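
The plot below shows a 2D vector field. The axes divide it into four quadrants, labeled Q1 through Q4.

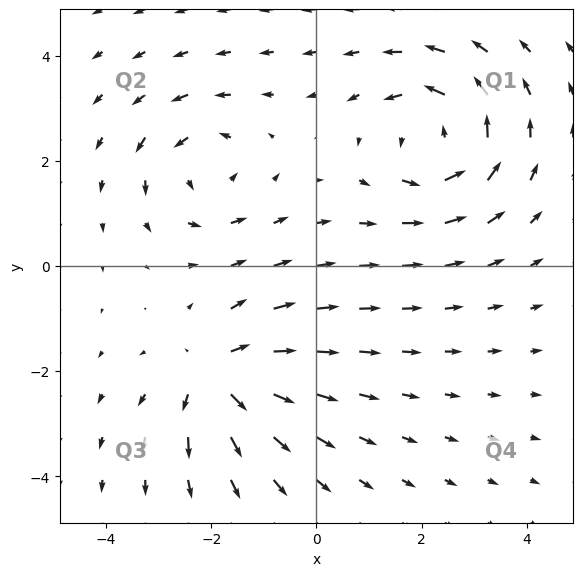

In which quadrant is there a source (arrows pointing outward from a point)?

The source sits at approximately (-1.9, -2.1), which lies in quadrant Q3. The divergence there is about +4, positive as expected for a source.

Q3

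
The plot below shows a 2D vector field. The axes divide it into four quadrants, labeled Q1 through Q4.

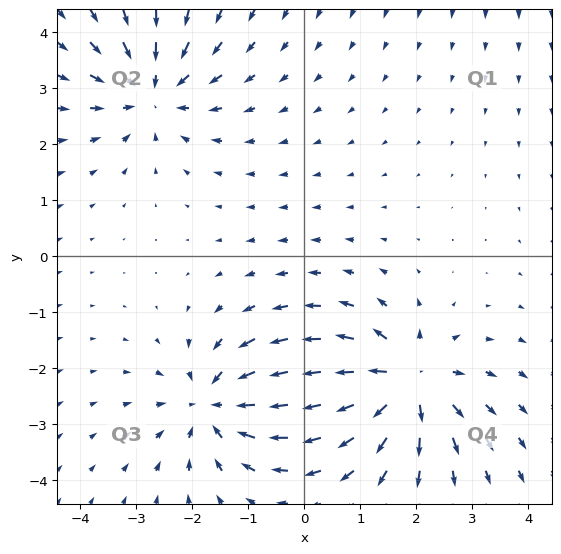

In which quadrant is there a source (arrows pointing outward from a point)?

Q4

The source sits at approximately (1.8, -2.2), which lies in quadrant Q4. The divergence there is about +5, positive as expected for a source.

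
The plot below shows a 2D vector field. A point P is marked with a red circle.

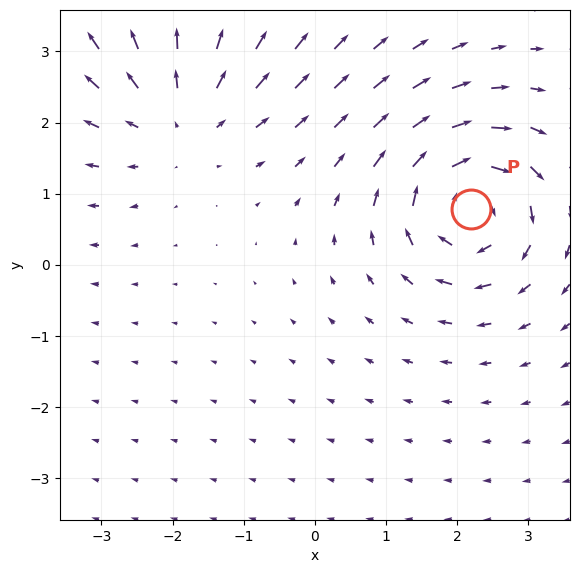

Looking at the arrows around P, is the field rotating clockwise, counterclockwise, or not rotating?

Near P at (2.2, 0.8) the arrows circulate clockwise. The curl (z-component) there is about -7; negative curl means clockwise rotation.

clockwise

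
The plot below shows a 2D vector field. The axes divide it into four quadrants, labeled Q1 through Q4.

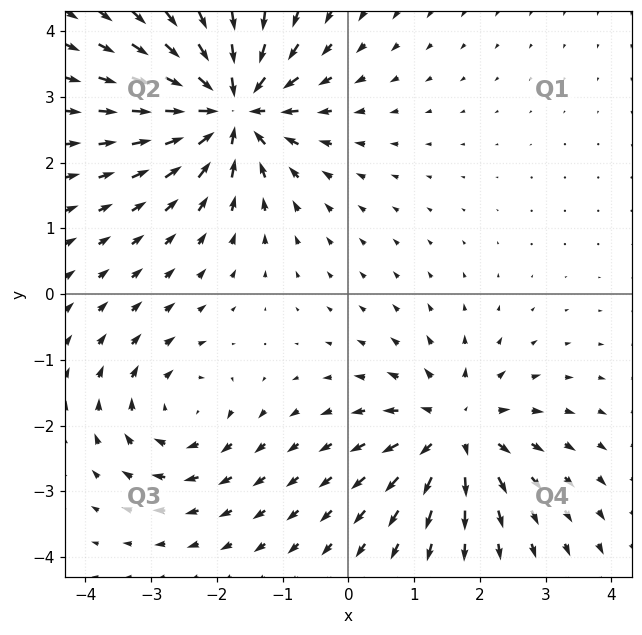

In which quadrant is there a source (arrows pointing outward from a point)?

The source sits at approximately (1.6, -2.1), which lies in quadrant Q4. The divergence there is about +4, positive as expected for a source.

Q4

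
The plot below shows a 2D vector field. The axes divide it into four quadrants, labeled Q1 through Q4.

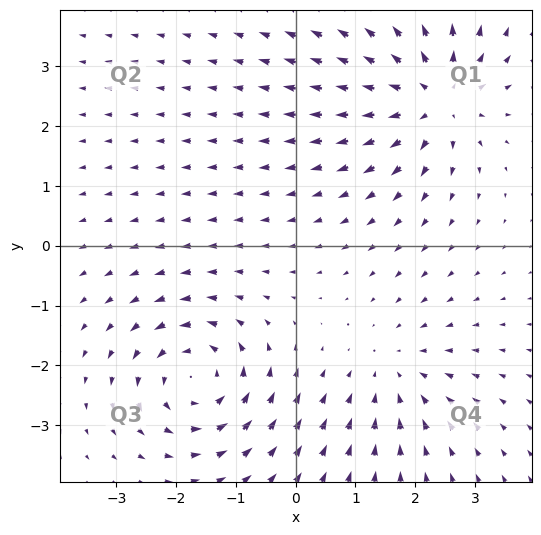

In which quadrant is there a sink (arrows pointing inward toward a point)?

Q4

The sink sits at approximately (1.7, -2.1), which lies in quadrant Q4. The divergence there is about -2, negative as expected for a sink.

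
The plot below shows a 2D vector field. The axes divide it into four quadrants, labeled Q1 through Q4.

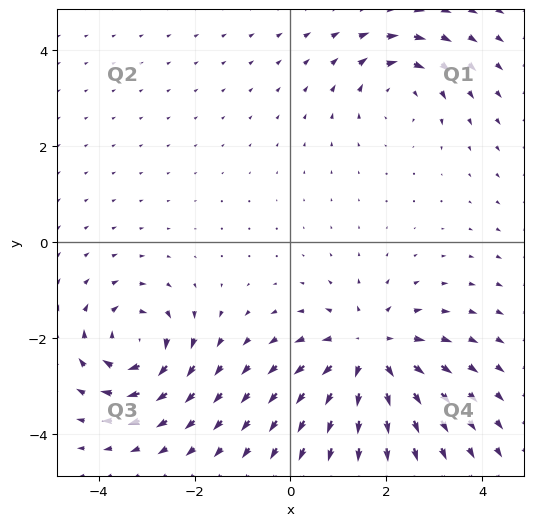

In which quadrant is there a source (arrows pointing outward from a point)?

Q4

The source sits at approximately (1.6, -2.3), which lies in quadrant Q4. The divergence there is about +4, positive as expected for a source.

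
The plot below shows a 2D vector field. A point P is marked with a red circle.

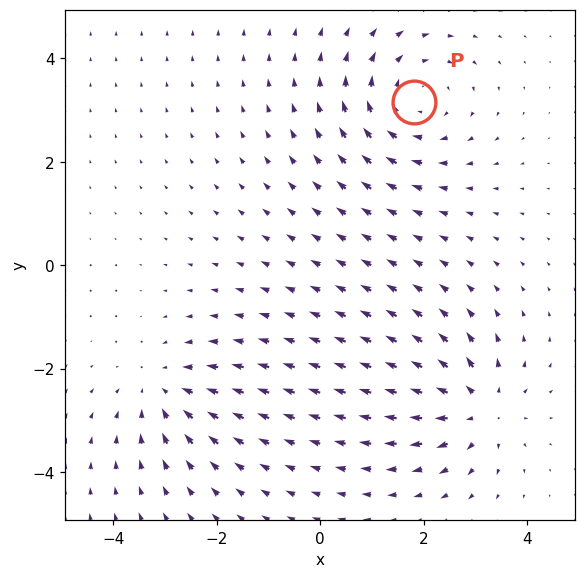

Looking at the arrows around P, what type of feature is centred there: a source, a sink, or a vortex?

At P (1.8, 3.2) the arrows circulate clockwise. Divergence ≈0, curl about -3 — near-zero divergence with nonzero curl is a vortex.

vortex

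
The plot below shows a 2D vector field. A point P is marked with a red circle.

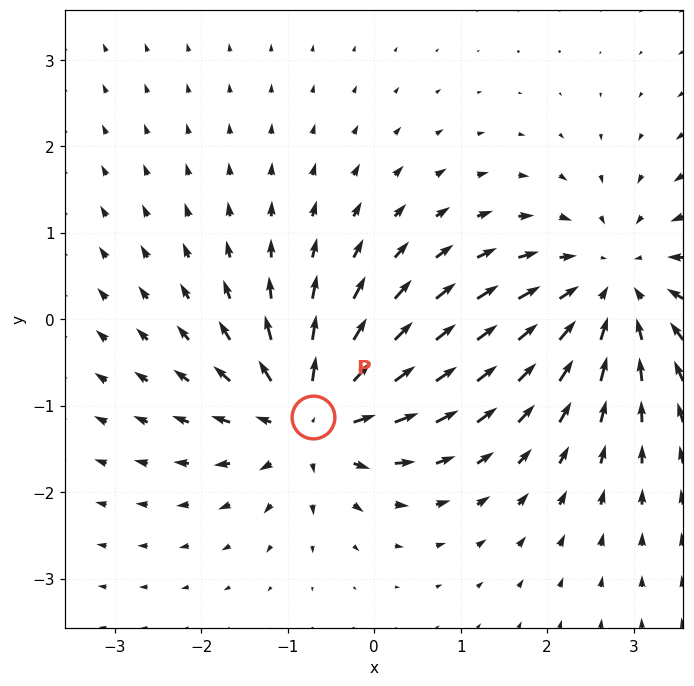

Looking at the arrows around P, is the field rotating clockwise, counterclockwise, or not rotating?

Near P at (-0.7, -1.1) the arrows show no circulation. The curl there is ≈0.

not rotating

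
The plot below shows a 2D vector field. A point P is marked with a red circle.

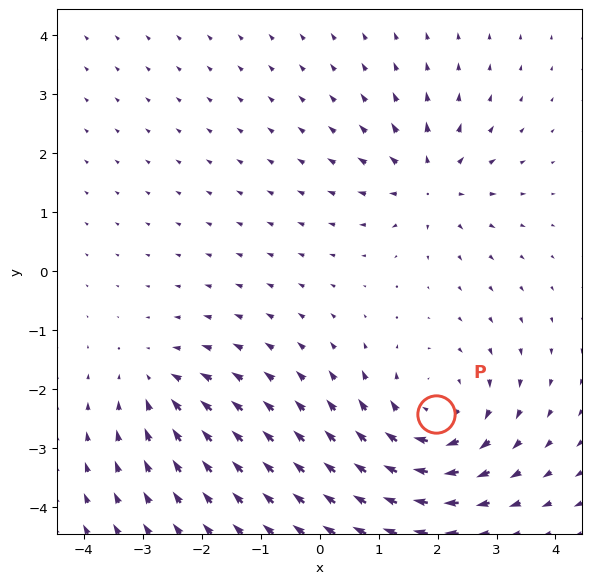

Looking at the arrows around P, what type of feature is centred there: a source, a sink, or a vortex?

vortex

At P (2.0, -2.4) the arrows circulate clockwise. Divergence ≈0, curl about -4 — near-zero divergence with nonzero curl is a vortex.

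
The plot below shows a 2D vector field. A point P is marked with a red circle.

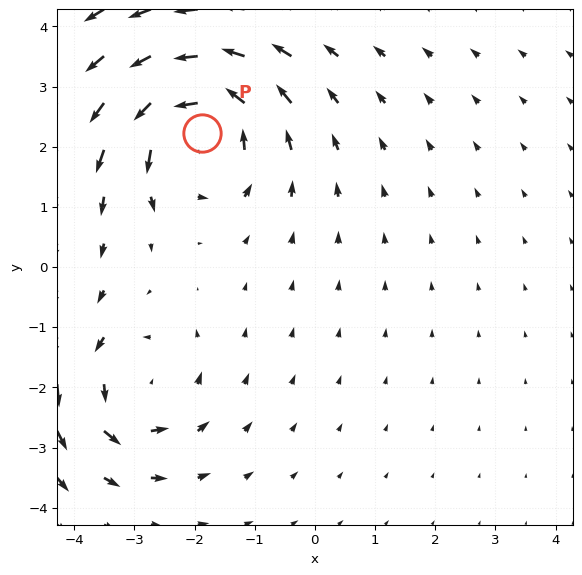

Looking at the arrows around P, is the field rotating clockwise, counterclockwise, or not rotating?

Near P at (-1.9, 2.2) the arrows circulate counterclockwise. The curl (z-component) there is about +6; positive curl means counterclockwise rotation.

counterclockwise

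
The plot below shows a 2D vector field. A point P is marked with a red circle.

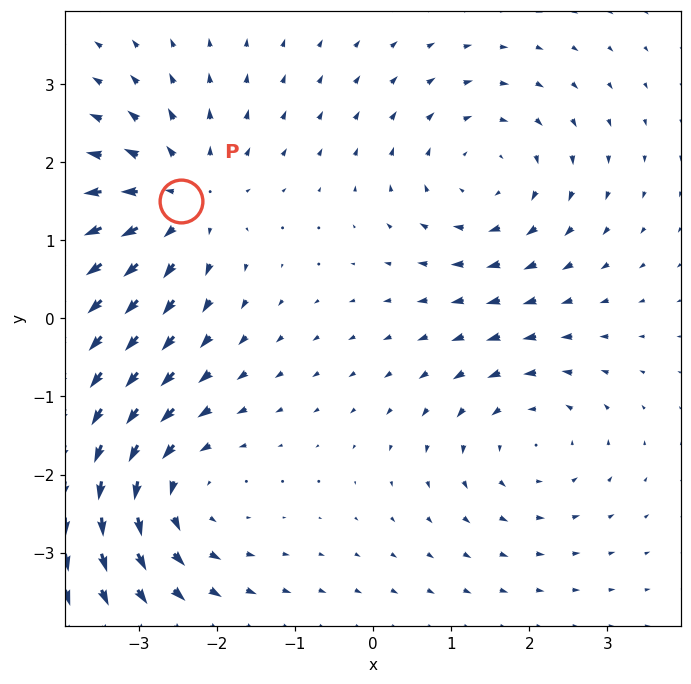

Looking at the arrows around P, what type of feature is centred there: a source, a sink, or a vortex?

source

At P (-2.5, 1.5) the arrows spread outward. Divergence about +4, curl ≈0 — positive divergence with near-zero curl is a source.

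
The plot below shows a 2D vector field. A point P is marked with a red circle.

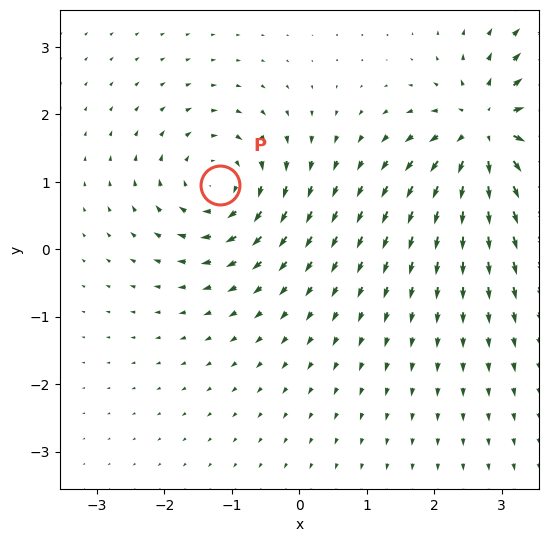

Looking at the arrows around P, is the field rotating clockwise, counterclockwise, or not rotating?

clockwise

Near P at (-1.2, 1.0) the arrows circulate clockwise. The curl (z-component) there is about -5; negative curl means clockwise rotation.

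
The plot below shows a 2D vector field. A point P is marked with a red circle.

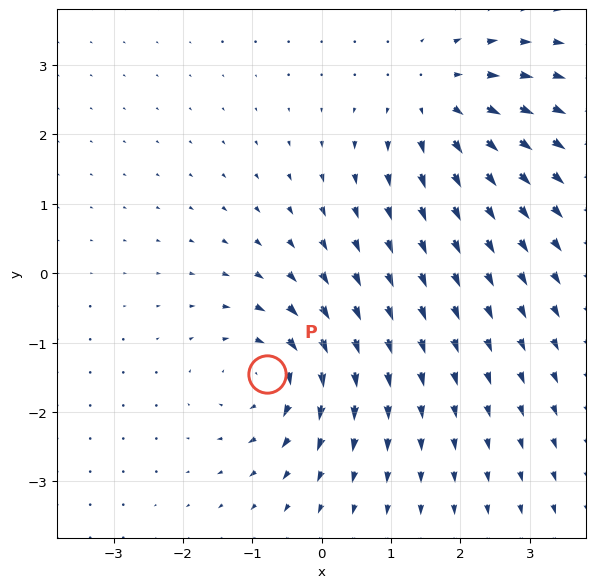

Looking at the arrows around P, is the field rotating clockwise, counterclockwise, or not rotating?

Near P at (-0.8, -1.5) the arrows circulate clockwise. The curl (z-component) there is about -4; negative curl means clockwise rotation.

clockwise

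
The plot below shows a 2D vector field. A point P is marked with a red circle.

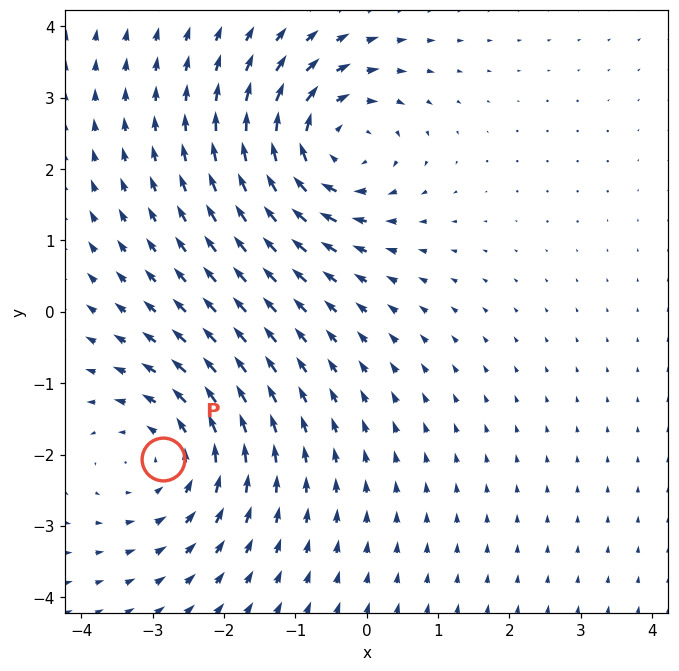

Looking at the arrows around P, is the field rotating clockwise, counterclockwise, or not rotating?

Near P at (-2.8, -2.1) the arrows circulate counterclockwise. The curl (z-component) there is about +3; positive curl means counterclockwise rotation.

counterclockwise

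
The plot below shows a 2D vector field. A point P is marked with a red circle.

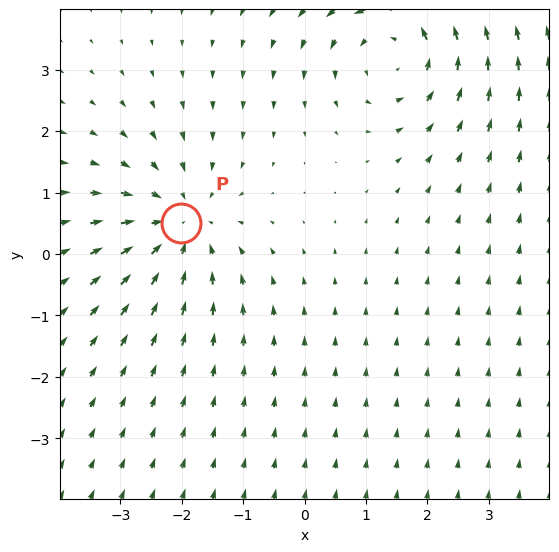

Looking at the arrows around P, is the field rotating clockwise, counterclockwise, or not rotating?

not rotating

Near P at (-2.0, 0.5) the arrows show no circulation. The curl there is ≈0.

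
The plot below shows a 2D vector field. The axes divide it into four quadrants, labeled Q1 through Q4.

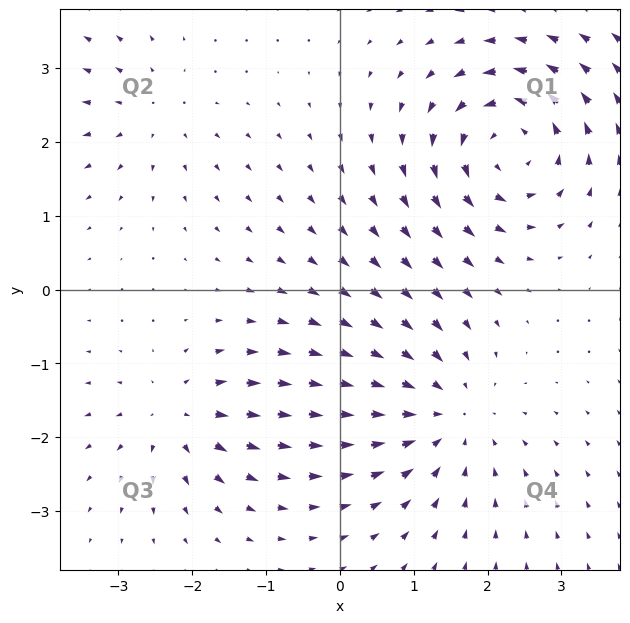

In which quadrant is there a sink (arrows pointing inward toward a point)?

Q4

The sink sits at approximately (1.4, -1.7), which lies in quadrant Q4. The divergence there is about -4, negative as expected for a sink.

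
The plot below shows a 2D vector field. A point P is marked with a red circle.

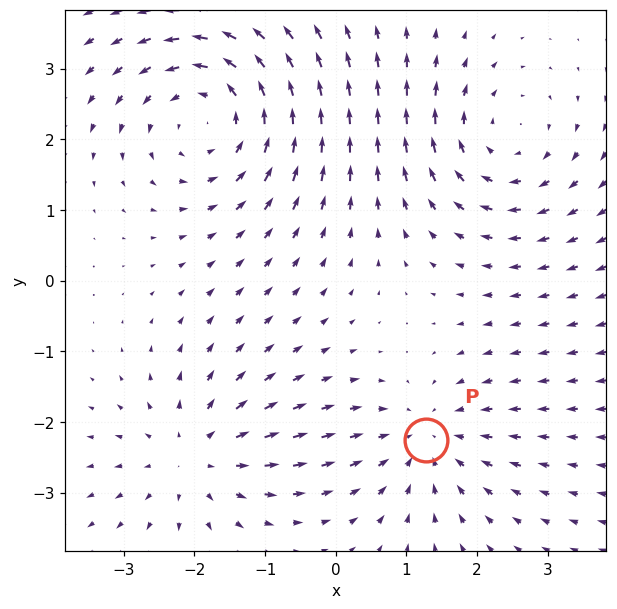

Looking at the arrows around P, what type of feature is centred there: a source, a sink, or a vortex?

sink

At P (1.3, -2.2) the arrows converge inward. Divergence about -3, curl ≈0 — negative divergence with near-zero curl is a sink.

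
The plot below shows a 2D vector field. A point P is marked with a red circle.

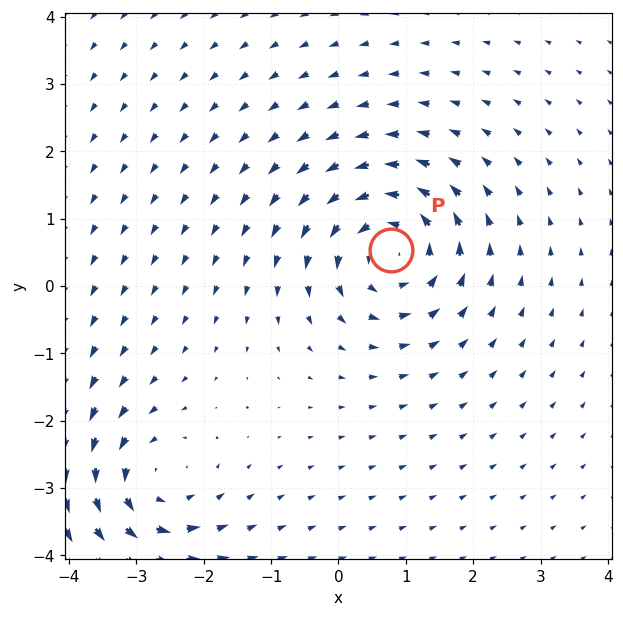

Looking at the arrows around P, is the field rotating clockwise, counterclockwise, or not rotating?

counterclockwise

Near P at (0.8, 0.5) the arrows circulate counterclockwise. The curl (z-component) there is about +4; positive curl means counterclockwise rotation.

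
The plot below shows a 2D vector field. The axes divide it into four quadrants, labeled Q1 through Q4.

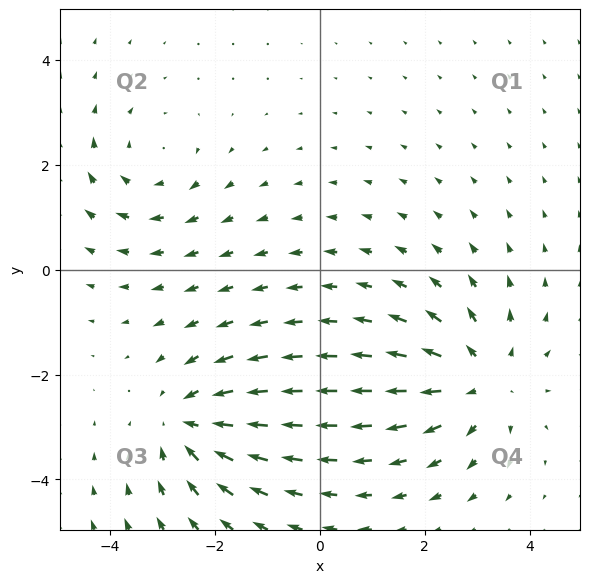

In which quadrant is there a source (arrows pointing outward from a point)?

Q4

The source sits at approximately (3.0, -2.1), which lies in quadrant Q4. The divergence there is about +3, positive as expected for a source.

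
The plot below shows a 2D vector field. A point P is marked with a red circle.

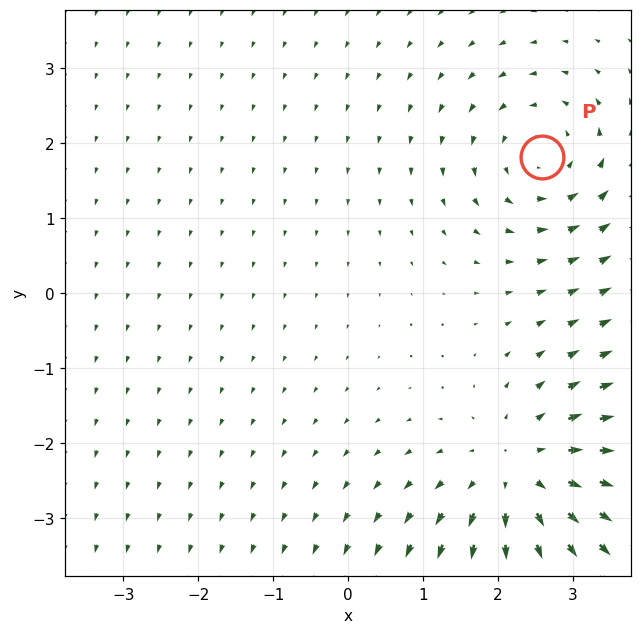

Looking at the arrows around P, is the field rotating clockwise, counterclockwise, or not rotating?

counterclockwise

Near P at (2.6, 1.8) the arrows circulate counterclockwise. The curl (z-component) there is about +3; positive curl means counterclockwise rotation.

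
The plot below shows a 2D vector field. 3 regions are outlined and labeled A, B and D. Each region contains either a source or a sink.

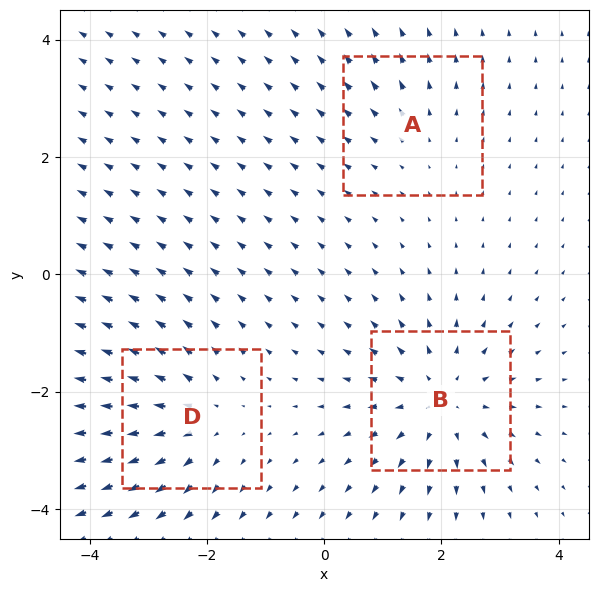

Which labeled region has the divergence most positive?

Divergence at each region's feature centre — A: about +2, B: about +4, D: about +3. Region B is most positive.

B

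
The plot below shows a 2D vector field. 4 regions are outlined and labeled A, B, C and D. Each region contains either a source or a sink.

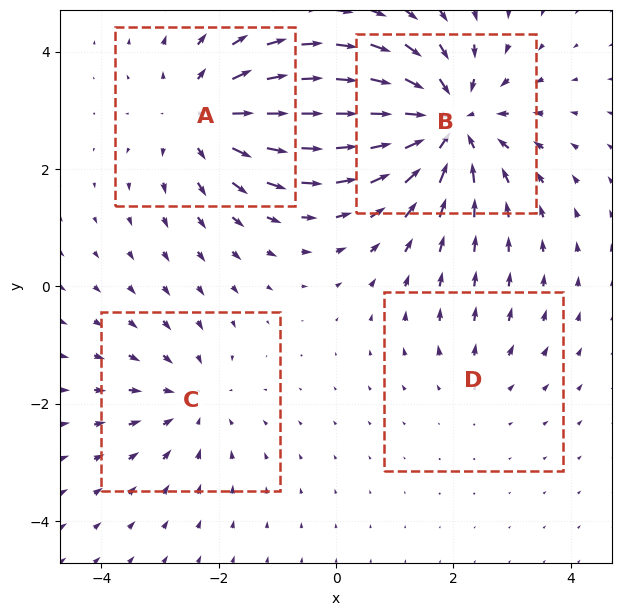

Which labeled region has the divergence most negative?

B

Divergence at each region's feature centre — A: about +4, B: about -6, C: about -3, D: about +2. Region B is most negative.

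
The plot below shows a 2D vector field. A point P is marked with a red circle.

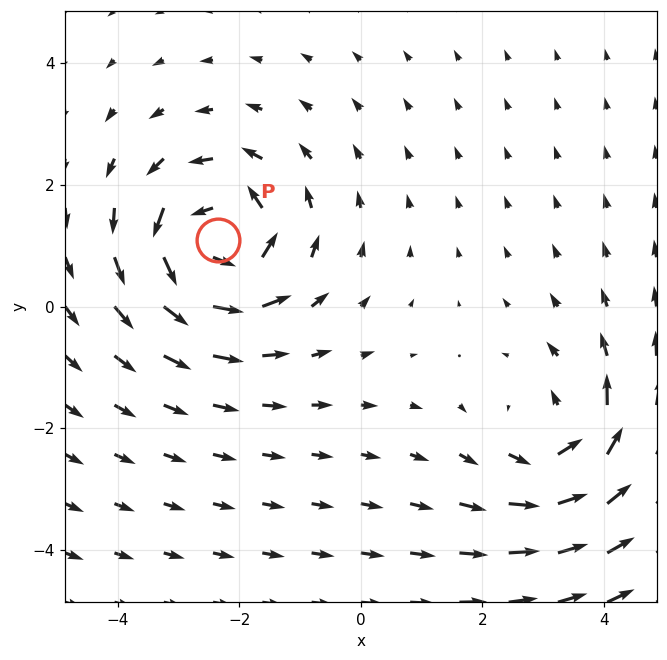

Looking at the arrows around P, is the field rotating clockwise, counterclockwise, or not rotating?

Near P at (-2.3, 1.1) the arrows circulate counterclockwise. The curl (z-component) there is about +5; positive curl means counterclockwise rotation.

counterclockwise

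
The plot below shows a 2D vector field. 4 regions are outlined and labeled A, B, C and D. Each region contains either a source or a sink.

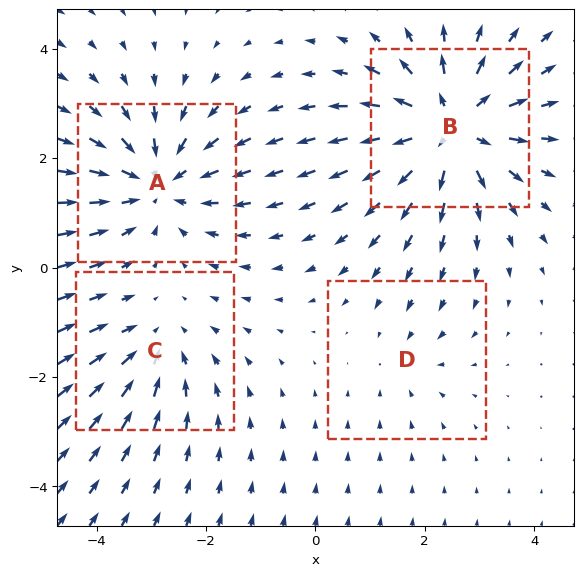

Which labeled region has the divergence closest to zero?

Divergence at each region's feature centre — A: about -5, B: about +6, C: about -3, D: about -2. Region D is closest to zero.

D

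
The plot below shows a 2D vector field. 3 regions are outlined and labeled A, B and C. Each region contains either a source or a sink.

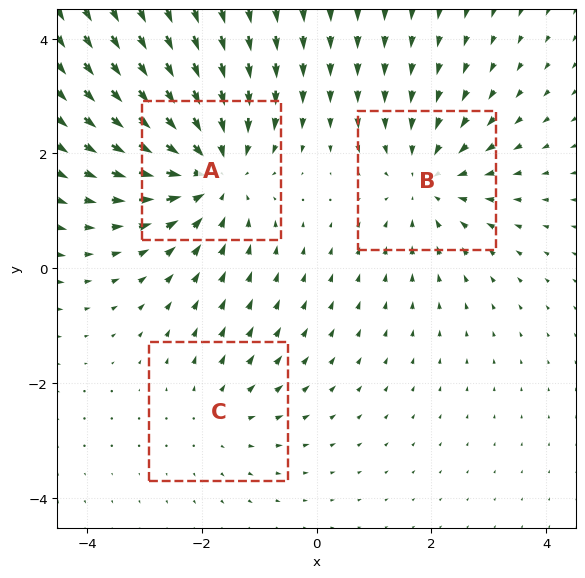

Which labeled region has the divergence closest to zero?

Divergence at each region's feature centre — A: about -4, B: about -3, C: about +2. Region C is closest to zero.

C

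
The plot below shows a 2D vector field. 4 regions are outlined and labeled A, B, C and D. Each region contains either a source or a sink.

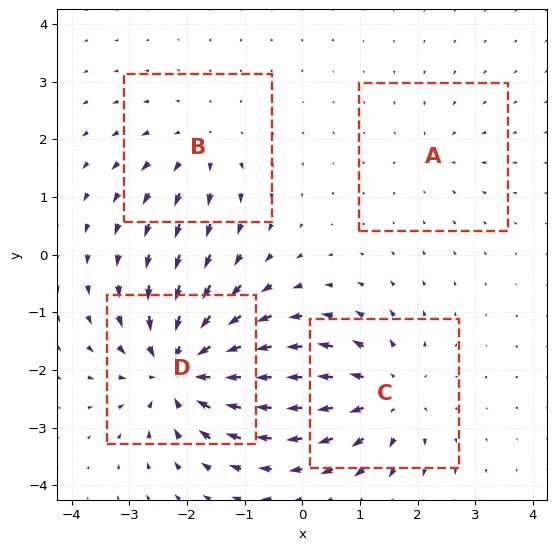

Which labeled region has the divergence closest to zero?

Divergence at each region's feature centre — A: about -2, B: about +4, C: about +5, D: about -8. Region A is closest to zero.

A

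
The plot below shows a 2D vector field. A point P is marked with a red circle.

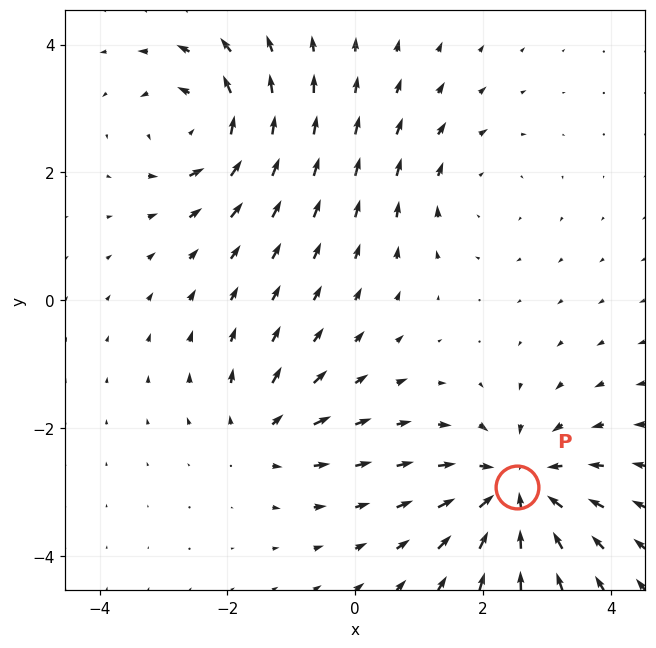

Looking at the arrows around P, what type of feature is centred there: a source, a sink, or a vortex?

At P (2.5, -2.9) the arrows converge inward. Divergence about -5, curl ≈0 — negative divergence with near-zero curl is a sink.

sink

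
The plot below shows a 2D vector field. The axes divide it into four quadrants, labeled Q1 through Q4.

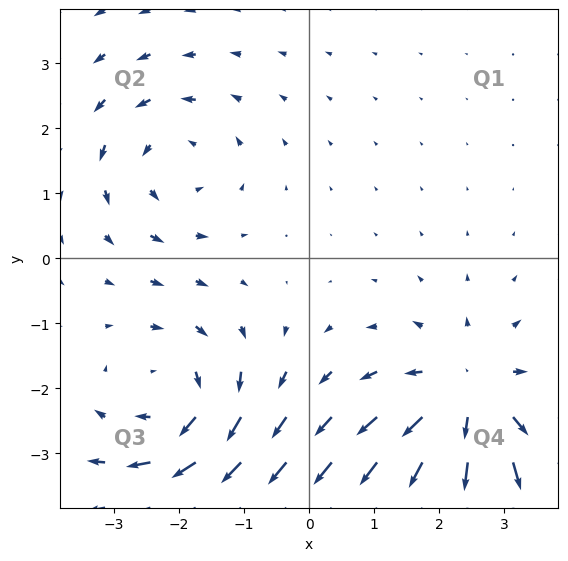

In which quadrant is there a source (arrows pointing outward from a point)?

Q4

The source sits at approximately (2.5, -2.2), which lies in quadrant Q4. The divergence there is about +4, positive as expected for a source.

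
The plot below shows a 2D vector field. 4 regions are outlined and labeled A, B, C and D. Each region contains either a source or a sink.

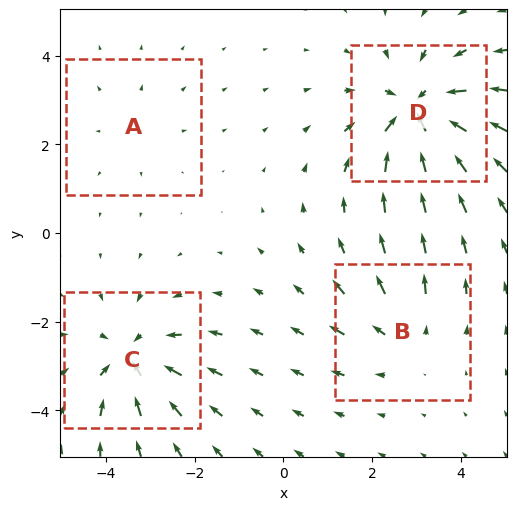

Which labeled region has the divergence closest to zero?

A

Divergence at each region's feature centre — A: about +2, B: about +3, C: about -5, D: about -6. Region A is closest to zero.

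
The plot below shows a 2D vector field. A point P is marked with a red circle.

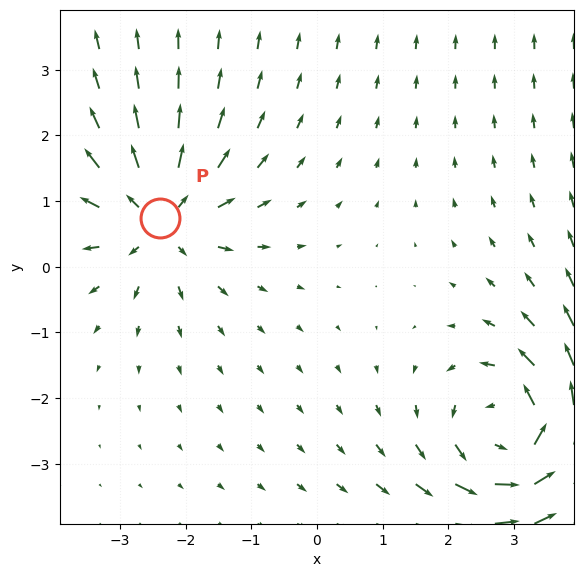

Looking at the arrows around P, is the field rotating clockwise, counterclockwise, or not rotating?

not rotating

Near P at (-2.4, 0.7) the arrows show no circulation. The curl there is ≈0.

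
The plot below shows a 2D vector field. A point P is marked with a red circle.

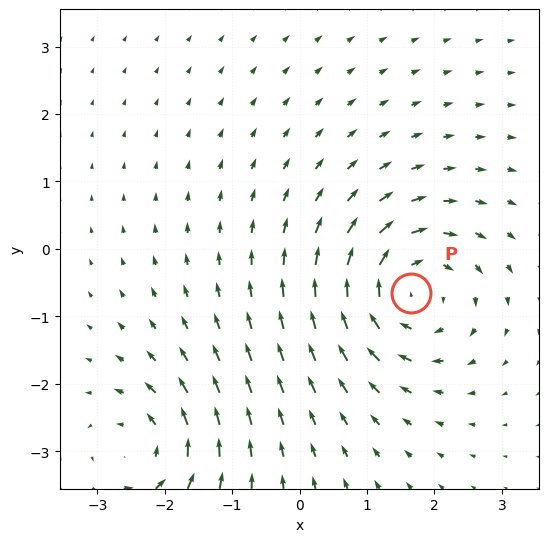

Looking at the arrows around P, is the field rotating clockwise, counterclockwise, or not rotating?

clockwise

Near P at (1.7, -0.6) the arrows circulate clockwise. The curl (z-component) there is about -4; negative curl means clockwise rotation.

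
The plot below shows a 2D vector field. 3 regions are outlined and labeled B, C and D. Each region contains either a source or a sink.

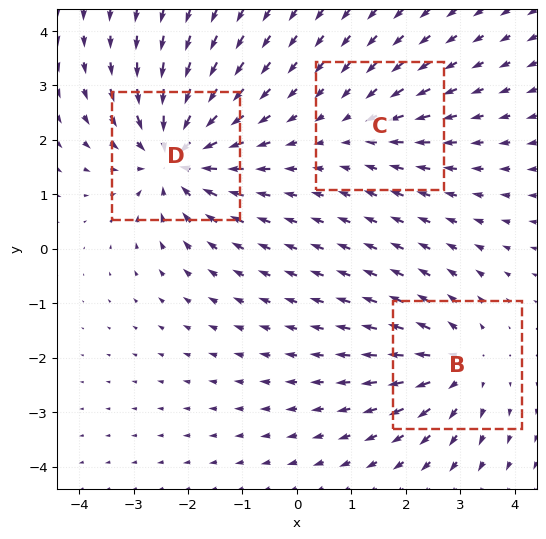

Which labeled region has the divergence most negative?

Divergence at each region's feature centre — B: about +3, C: about -2, D: about -5. Region D is most negative.

D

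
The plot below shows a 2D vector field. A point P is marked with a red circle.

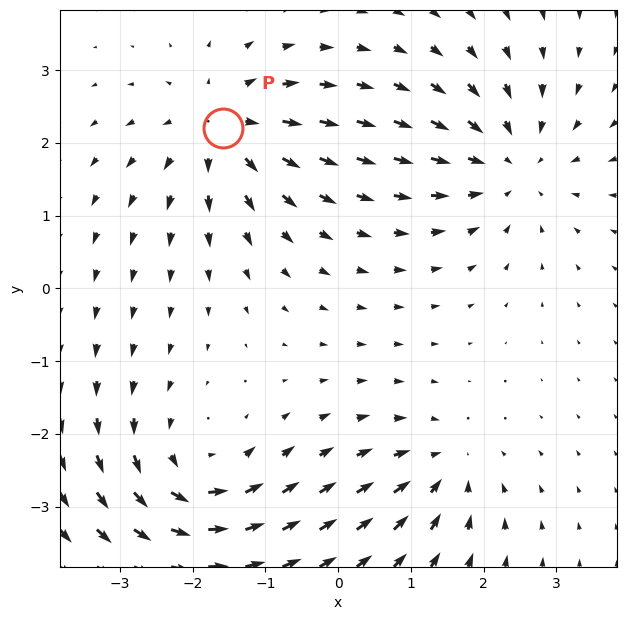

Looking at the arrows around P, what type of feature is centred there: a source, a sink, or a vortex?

source

At P (-1.6, 2.2) the arrows spread outward. Divergence about +5, curl ≈0 — positive divergence with near-zero curl is a source.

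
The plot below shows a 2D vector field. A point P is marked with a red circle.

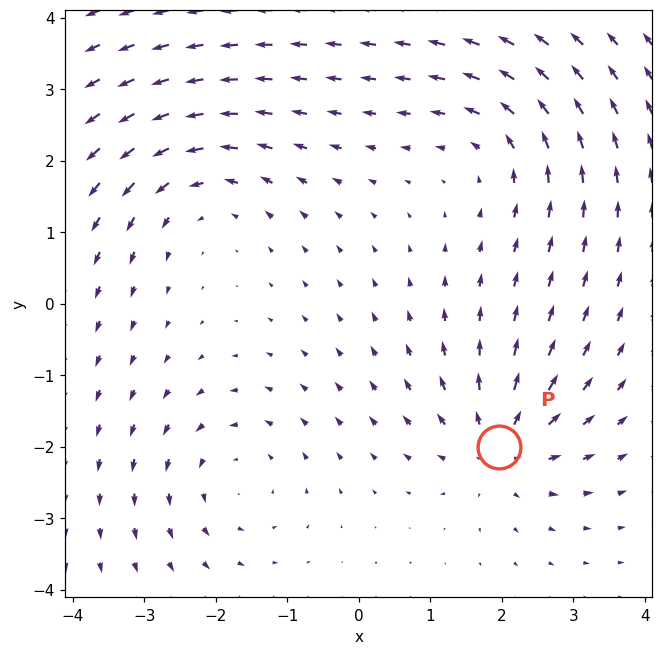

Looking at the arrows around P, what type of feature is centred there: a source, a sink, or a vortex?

source

At P (2.0, -2.0) the arrows spread outward. Divergence about +6, curl ≈0 — positive divergence with near-zero curl is a source.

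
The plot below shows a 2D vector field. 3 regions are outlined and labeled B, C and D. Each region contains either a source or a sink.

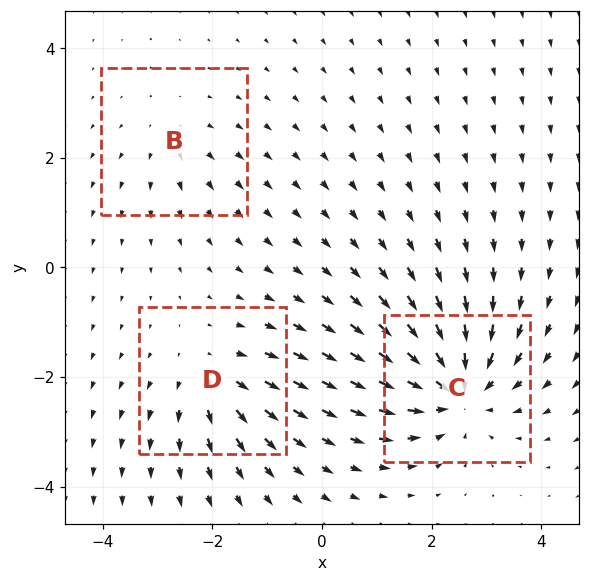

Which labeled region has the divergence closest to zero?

B

Divergence at each region's feature centre — B: about +2, C: about -5, D: about +3. Region B is closest to zero.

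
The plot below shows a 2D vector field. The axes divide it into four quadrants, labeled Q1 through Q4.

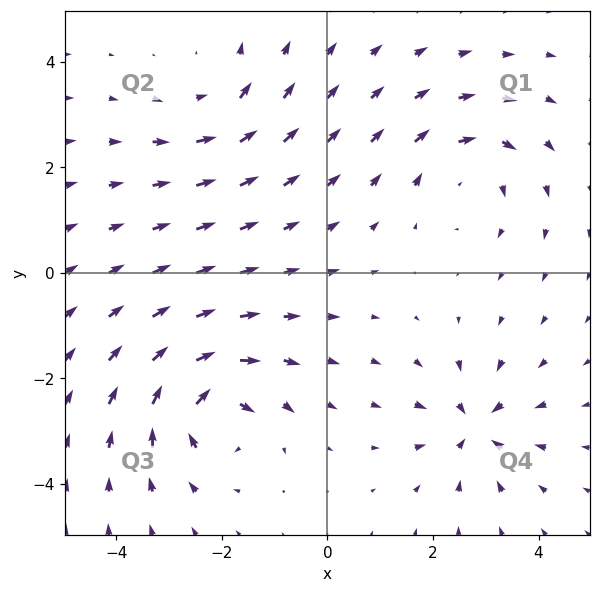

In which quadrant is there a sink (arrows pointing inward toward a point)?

The sink sits at approximately (2.8, -2.9), which lies in quadrant Q4. The divergence there is about -5, negative as expected for a sink.

Q4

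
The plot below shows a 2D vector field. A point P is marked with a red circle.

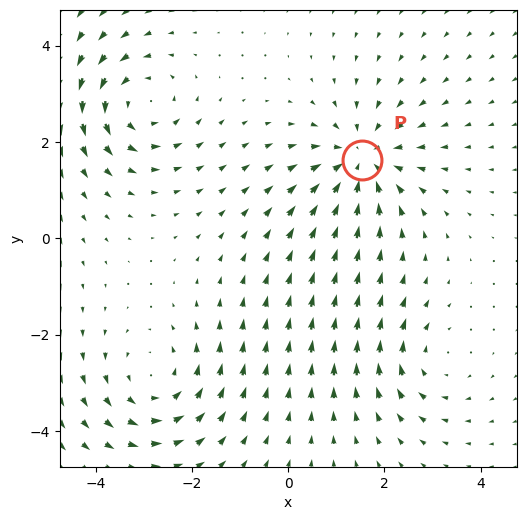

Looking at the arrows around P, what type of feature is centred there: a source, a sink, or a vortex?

sink

At P (1.5, 1.6) the arrows converge inward. Divergence about -5, curl ≈0 — negative divergence with near-zero curl is a sink.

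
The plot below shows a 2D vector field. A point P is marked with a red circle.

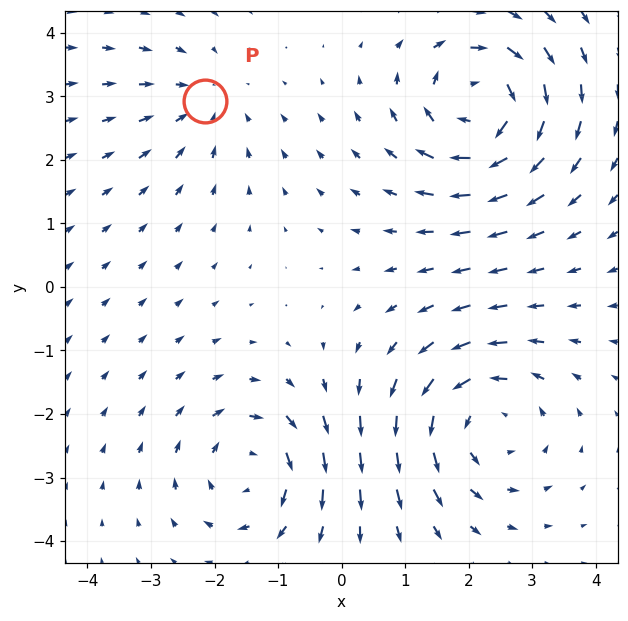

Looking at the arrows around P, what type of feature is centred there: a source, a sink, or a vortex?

At P (-2.1, 2.9) the arrows converge inward. Divergence about -3, curl ≈0 — negative divergence with near-zero curl is a sink.

sink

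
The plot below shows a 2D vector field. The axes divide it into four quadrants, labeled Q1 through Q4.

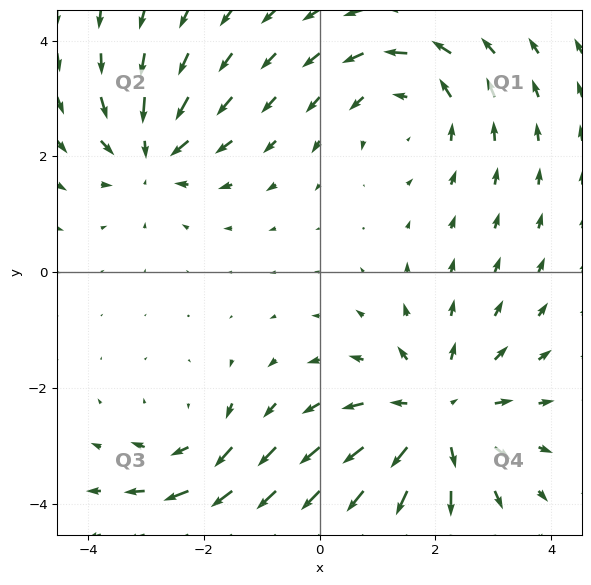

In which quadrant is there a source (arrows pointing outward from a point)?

Q4

The source sits at approximately (2.0, -2.5), which lies in quadrant Q4. The divergence there is about +4, positive as expected for a source.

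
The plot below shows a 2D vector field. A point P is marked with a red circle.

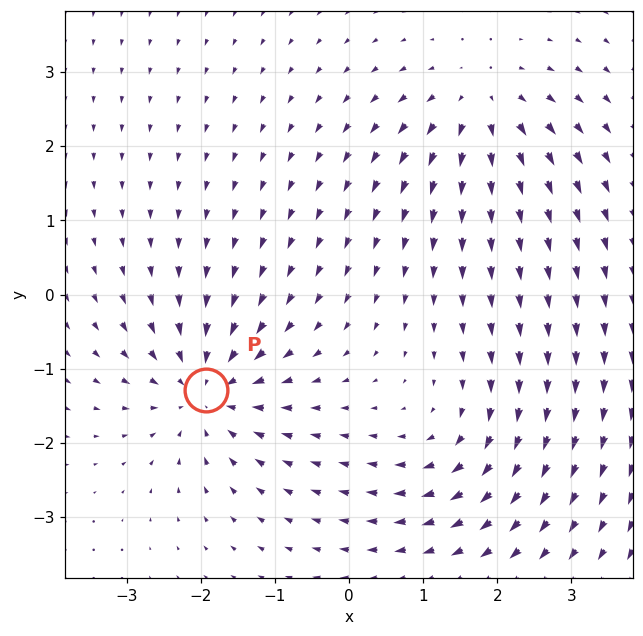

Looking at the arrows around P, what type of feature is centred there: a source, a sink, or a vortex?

At P (-1.9, -1.3) the arrows converge inward. Divergence about -6, curl ≈0 — negative divergence with near-zero curl is a sink.

sink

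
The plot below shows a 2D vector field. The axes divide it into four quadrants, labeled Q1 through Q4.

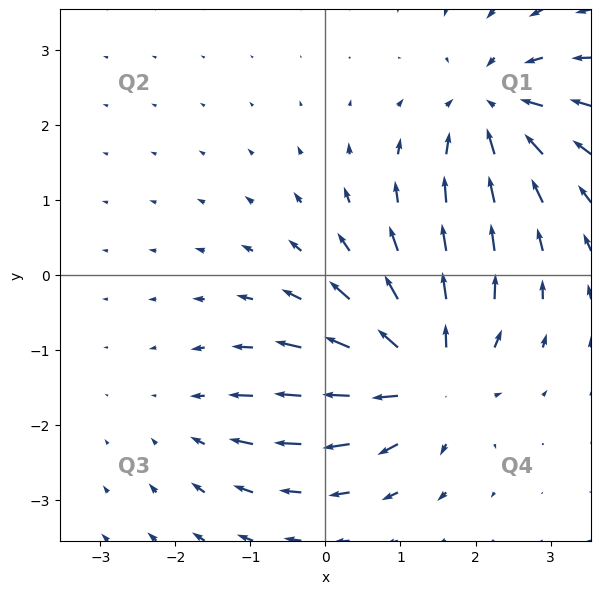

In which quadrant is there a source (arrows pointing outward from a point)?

The source sits at approximately (1.3, -1.3), which lies in quadrant Q4. The divergence there is about +6, positive as expected for a source.

Q4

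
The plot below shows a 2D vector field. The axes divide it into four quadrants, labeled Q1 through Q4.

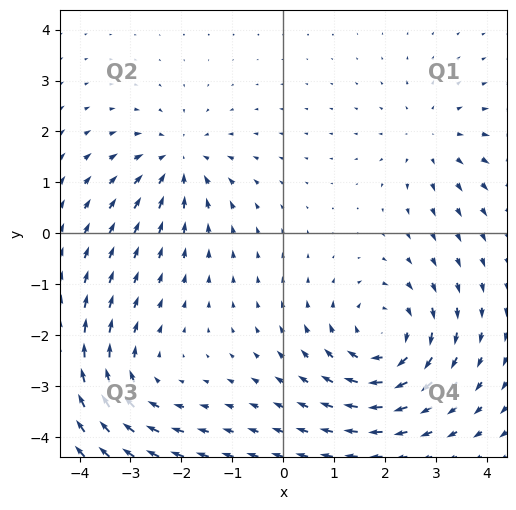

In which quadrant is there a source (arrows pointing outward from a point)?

The source sits at approximately (2.9, 1.8), which lies in quadrant Q1. The divergence there is about +3, positive as expected for a source.

Q1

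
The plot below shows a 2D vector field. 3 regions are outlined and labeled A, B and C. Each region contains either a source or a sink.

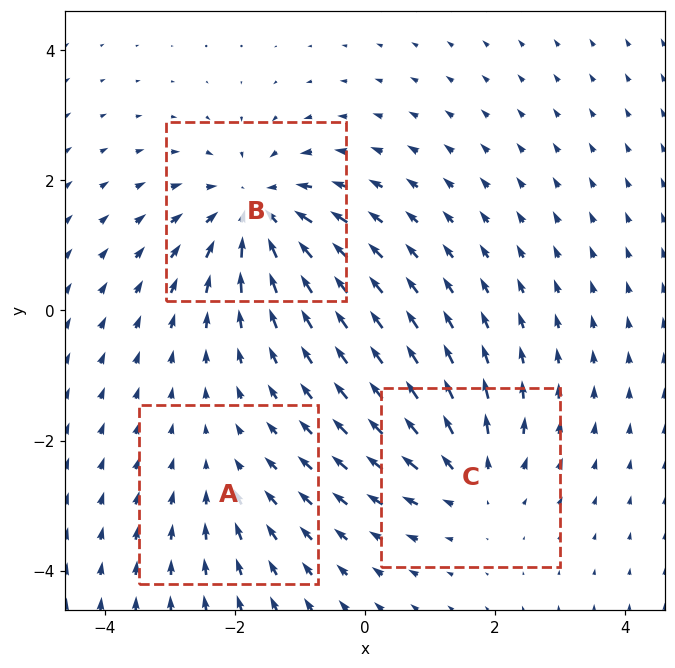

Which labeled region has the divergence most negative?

B

Divergence at each region's feature centre — A: about -2, B: about -5, C: about +3. Region B is most negative.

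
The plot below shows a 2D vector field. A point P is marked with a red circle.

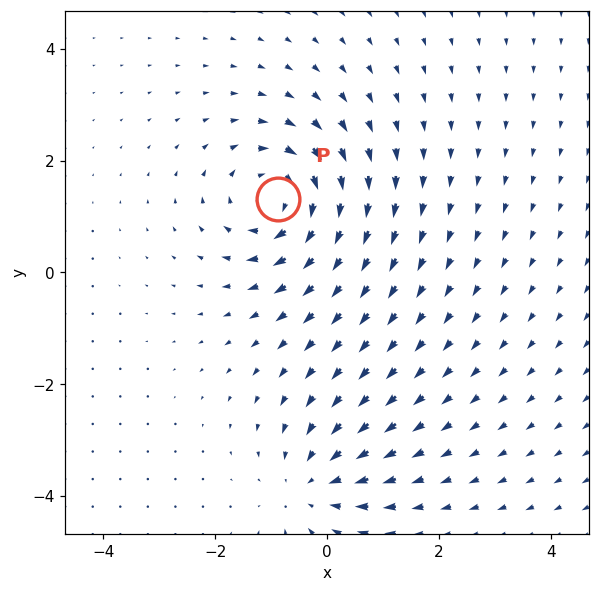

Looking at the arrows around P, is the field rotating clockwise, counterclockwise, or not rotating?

Near P at (-0.9, 1.3) the arrows circulate clockwise. The curl (z-component) there is about -5; negative curl means clockwise rotation.

clockwise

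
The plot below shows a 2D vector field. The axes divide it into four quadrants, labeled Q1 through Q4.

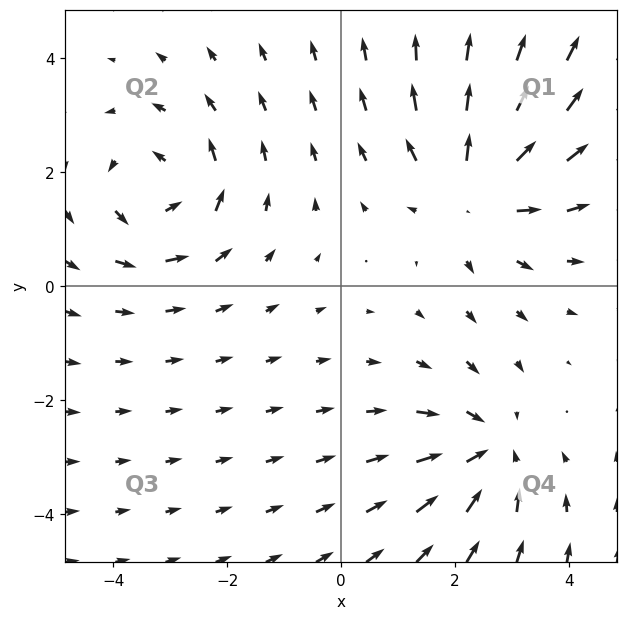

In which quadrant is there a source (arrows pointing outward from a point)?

Q1

The source sits at approximately (2.3, 1.7), which lies in quadrant Q1. The divergence there is about +3, positive as expected for a source.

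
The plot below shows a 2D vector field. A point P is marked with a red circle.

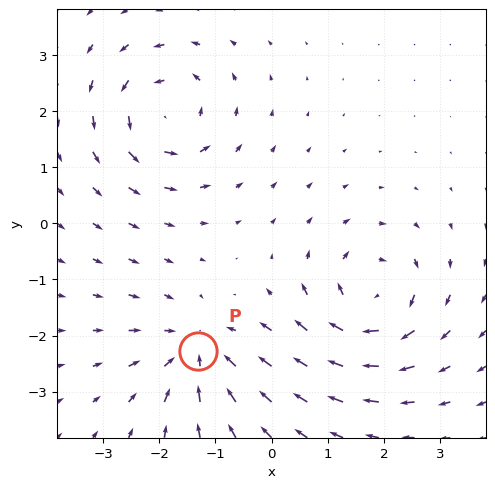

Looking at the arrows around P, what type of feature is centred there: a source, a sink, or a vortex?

At P (-1.3, -2.3) the arrows converge inward. Divergence about -5, curl ≈0 — negative divergence with near-zero curl is a sink.

sink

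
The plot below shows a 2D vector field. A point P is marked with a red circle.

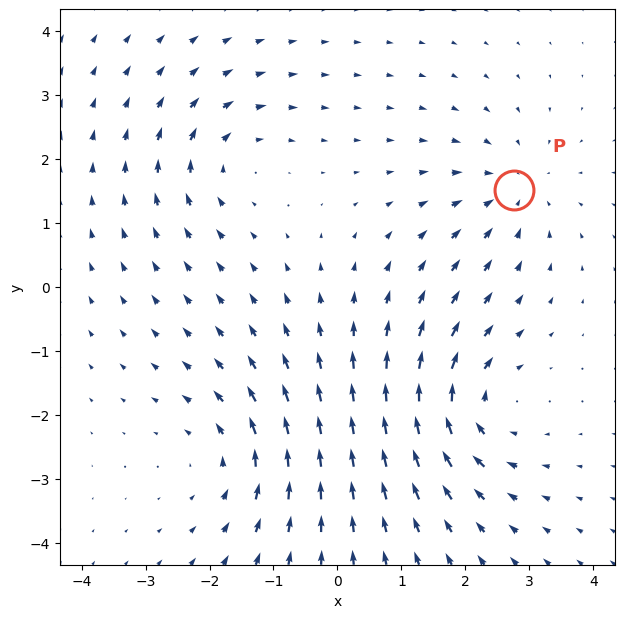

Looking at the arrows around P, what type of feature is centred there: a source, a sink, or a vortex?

sink

At P (2.8, 1.5) the arrows converge inward. Divergence about -3, curl ≈0 — negative divergence with near-zero curl is a sink.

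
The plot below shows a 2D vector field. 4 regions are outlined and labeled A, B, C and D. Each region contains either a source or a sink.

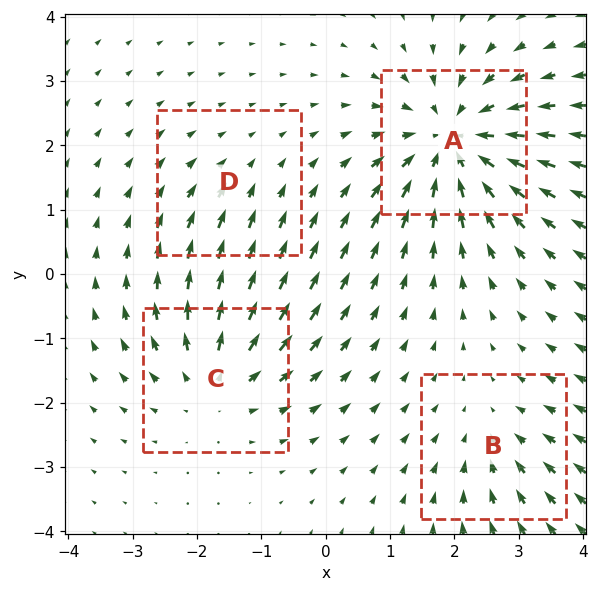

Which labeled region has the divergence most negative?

Divergence at each region's feature centre — A: about -7, B: about -3, C: about +5, D: about -2. Region A is most negative.

A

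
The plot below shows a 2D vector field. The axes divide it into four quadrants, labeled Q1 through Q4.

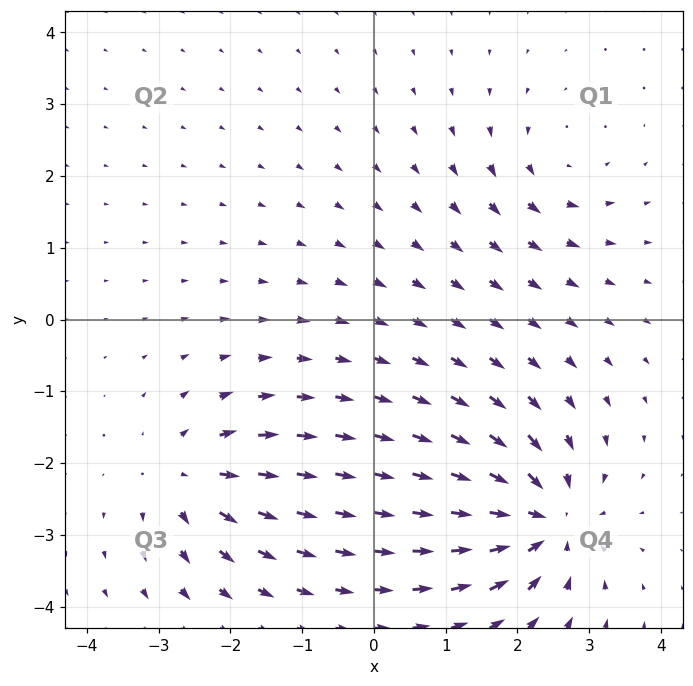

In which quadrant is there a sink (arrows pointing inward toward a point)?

Q4

The sink sits at approximately (2.4, -2.8), which lies in quadrant Q4. The divergence there is about -6, negative as expected for a sink.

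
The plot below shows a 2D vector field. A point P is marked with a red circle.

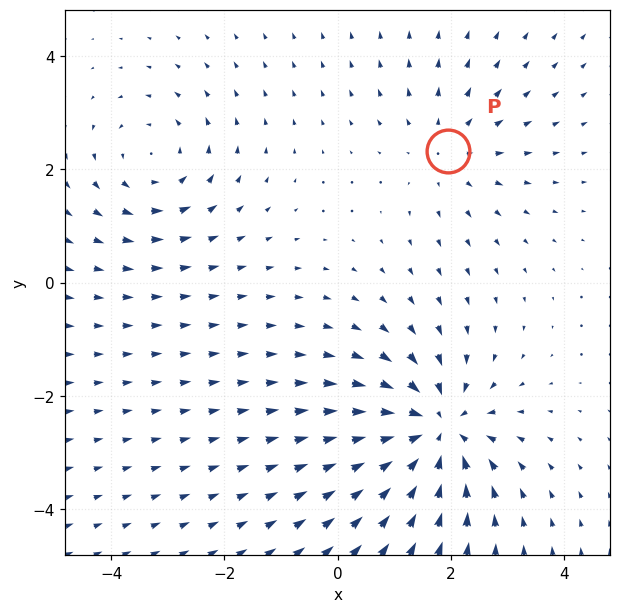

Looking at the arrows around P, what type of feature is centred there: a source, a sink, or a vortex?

source

At P (1.9, 2.3) the arrows spread outward. Divergence about +2, curl ≈0 — positive divergence with near-zero curl is a source.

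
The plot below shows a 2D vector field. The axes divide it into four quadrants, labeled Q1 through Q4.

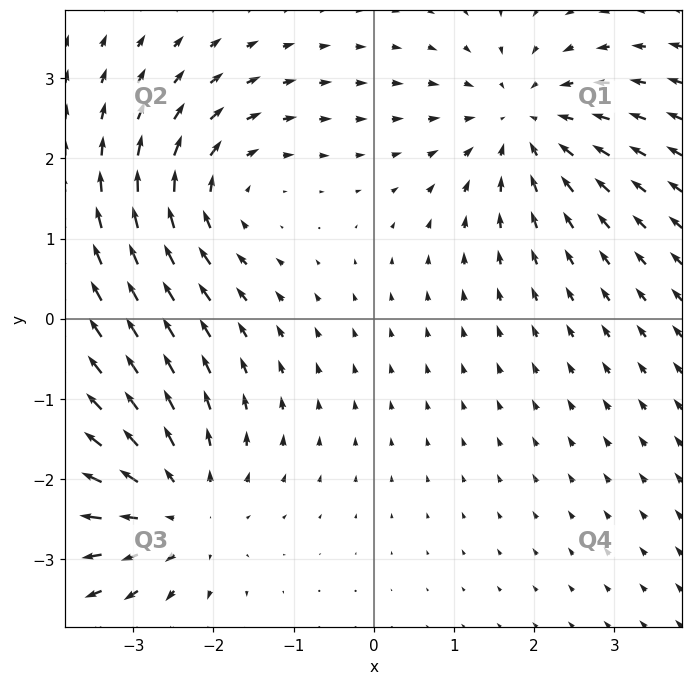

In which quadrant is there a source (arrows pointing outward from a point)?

The source sits at approximately (-2.5, -2.4), which lies in quadrant Q3. The divergence there is about +2, positive as expected for a source.

Q3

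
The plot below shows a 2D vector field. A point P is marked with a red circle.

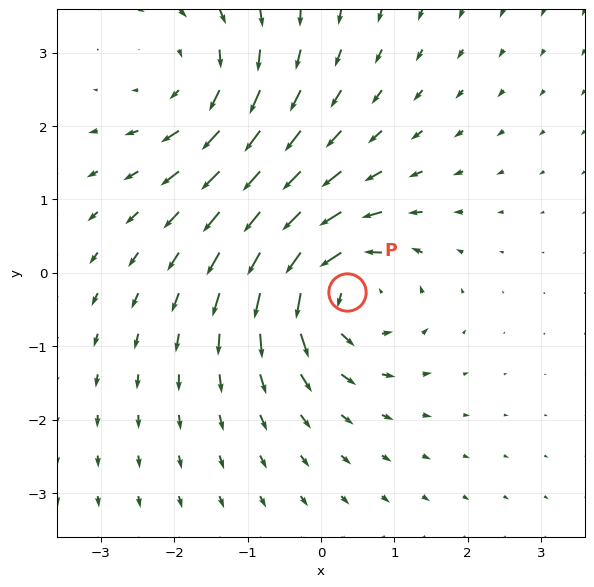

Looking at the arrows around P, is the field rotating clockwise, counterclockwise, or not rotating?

Near P at (0.4, -0.3) the arrows circulate counterclockwise. The curl (z-component) there is about +6; positive curl means counterclockwise rotation.

counterclockwise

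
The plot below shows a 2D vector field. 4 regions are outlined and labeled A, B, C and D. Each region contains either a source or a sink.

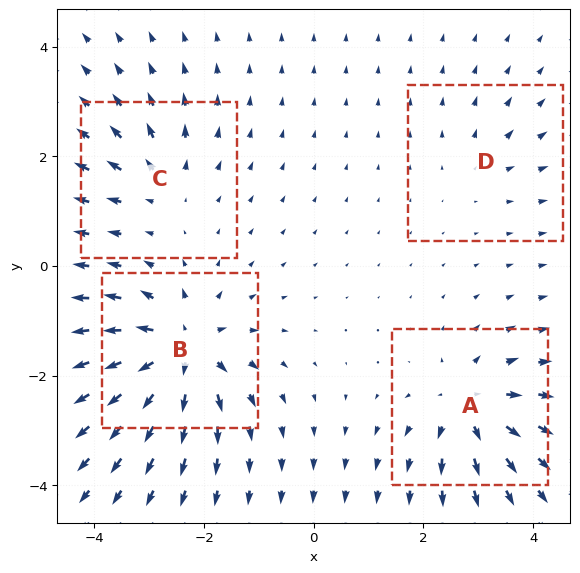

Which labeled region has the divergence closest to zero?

D

Divergence at each region's feature centre — A: about +6, B: about +8, C: about +4, D: about +2. Region D is closest to zero.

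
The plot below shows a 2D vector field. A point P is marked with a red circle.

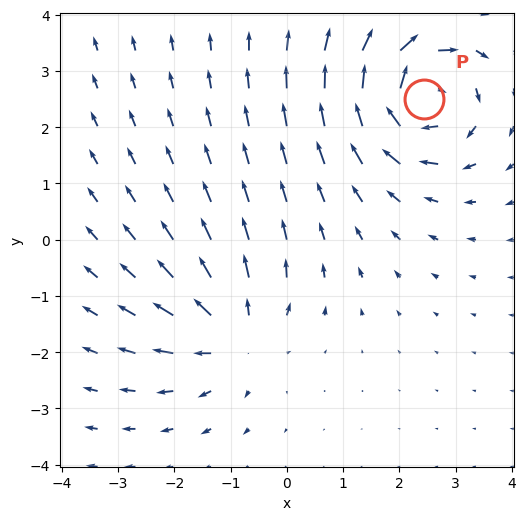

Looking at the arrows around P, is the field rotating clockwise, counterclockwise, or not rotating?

Near P at (2.4, 2.5) the arrows circulate clockwise. The curl (z-component) there is about -7; negative curl means clockwise rotation.

clockwise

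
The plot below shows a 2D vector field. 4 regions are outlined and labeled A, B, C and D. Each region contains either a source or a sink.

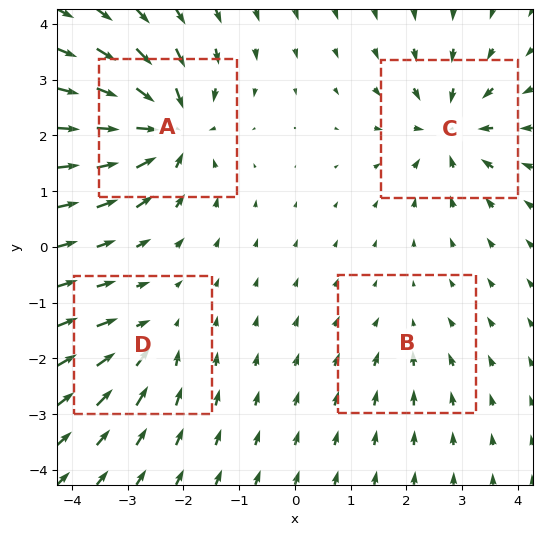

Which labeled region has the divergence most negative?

Divergence at each region's feature centre — A: about -8, B: about -2, C: about -6, D: about -4. Region A is most negative.

A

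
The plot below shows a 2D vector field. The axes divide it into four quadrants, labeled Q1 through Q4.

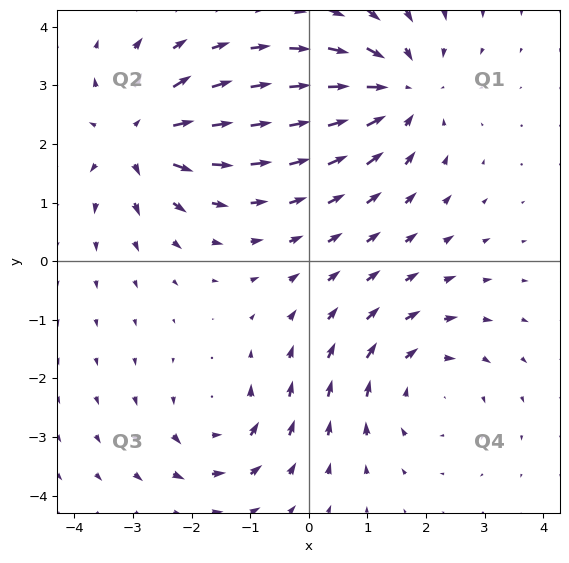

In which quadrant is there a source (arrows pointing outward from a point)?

The source sits at approximately (-2.9, 2.1), which lies in quadrant Q2. The divergence there is about +5, positive as expected for a source.

Q2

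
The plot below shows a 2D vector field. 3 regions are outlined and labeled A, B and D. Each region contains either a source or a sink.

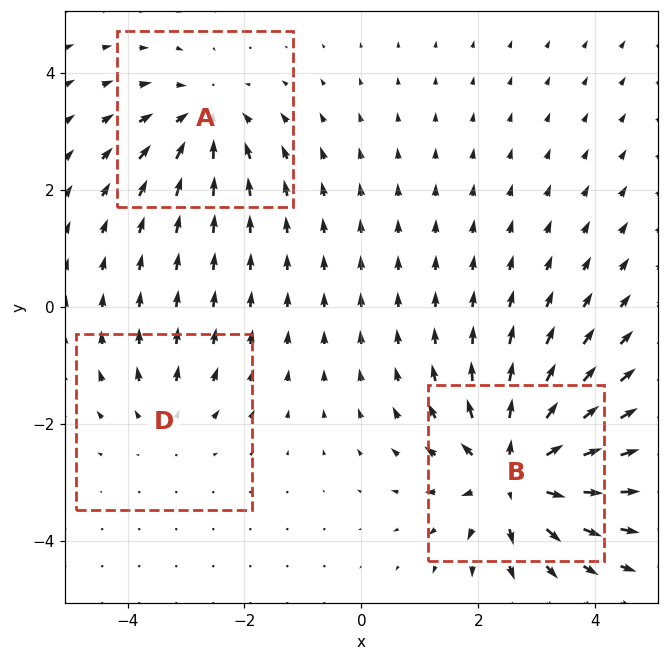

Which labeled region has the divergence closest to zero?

D

Divergence at each region's feature centre — A: about -3, B: about +5, D: about +2. Region D is closest to zero.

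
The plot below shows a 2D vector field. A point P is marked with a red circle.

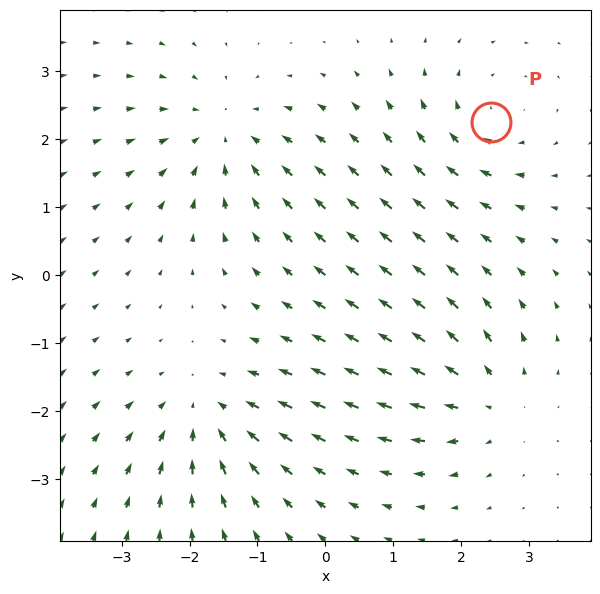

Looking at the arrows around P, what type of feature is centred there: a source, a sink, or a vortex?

At P (2.4, 2.3) the arrows circulate clockwise. Divergence ≈0, curl about -4 — near-zero divergence with nonzero curl is a vortex.

vortex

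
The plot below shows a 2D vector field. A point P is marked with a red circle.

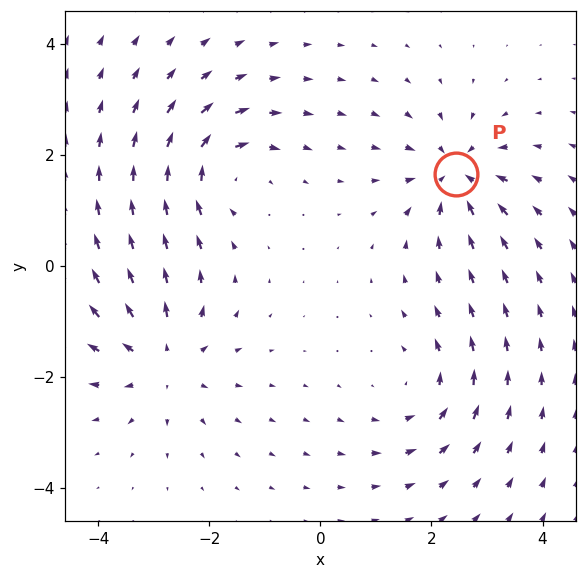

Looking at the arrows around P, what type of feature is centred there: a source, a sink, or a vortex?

sink

At P (2.4, 1.6) the arrows converge inward. Divergence about -4, curl ≈0 — negative divergence with near-zero curl is a sink.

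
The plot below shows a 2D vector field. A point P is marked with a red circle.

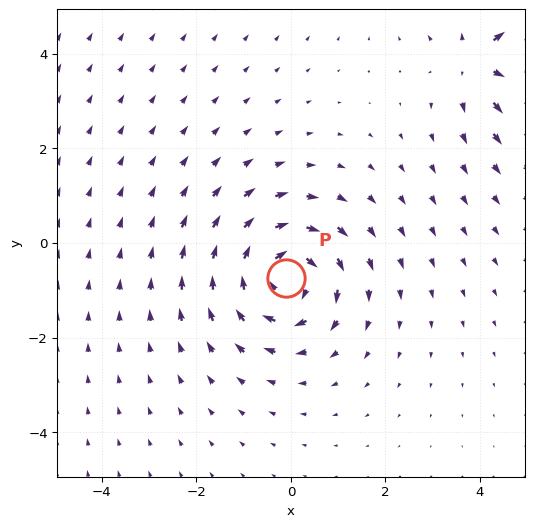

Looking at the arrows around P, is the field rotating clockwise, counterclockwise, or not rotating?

Near P at (-0.1, -0.8) the arrows circulate clockwise. The curl (z-component) there is about -5; negative curl means clockwise rotation.

clockwise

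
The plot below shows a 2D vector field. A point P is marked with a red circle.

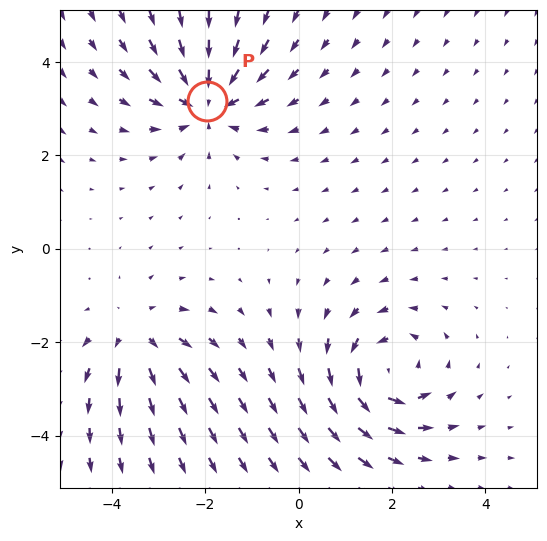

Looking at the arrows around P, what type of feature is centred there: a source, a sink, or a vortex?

At P (-1.9, 3.2) the arrows converge inward. Divergence about -5, curl ≈0 — negative divergence with near-zero curl is a sink.

sink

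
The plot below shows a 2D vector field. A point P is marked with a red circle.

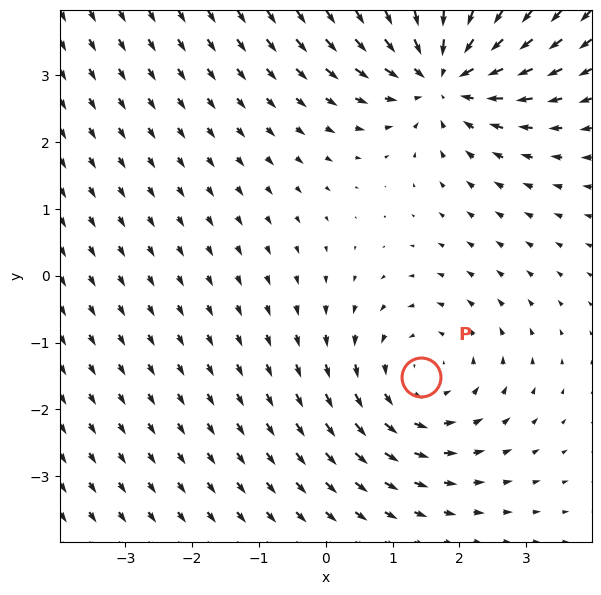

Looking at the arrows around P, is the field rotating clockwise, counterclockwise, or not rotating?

counterclockwise

Near P at (1.4, -1.5) the arrows circulate counterclockwise. The curl (z-component) there is about +2; positive curl means counterclockwise rotation.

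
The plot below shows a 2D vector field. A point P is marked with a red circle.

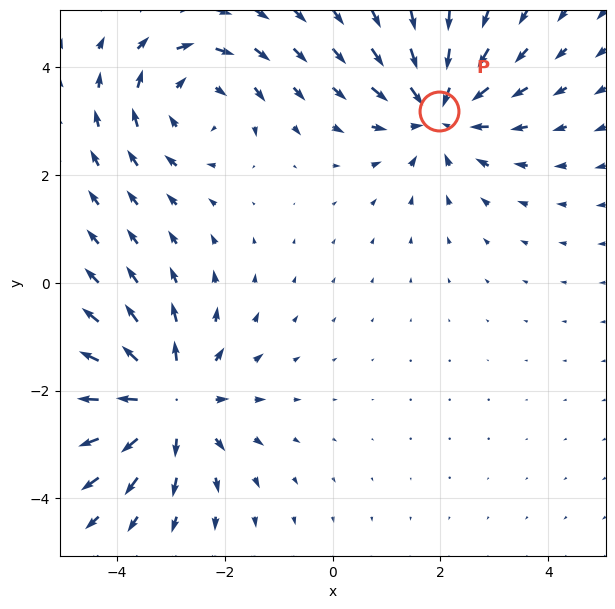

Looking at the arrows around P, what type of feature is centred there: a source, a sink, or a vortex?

sink

At P (2.0, 3.2) the arrows converge inward. Divergence about -3, curl ≈0 — negative divergence with near-zero curl is a sink.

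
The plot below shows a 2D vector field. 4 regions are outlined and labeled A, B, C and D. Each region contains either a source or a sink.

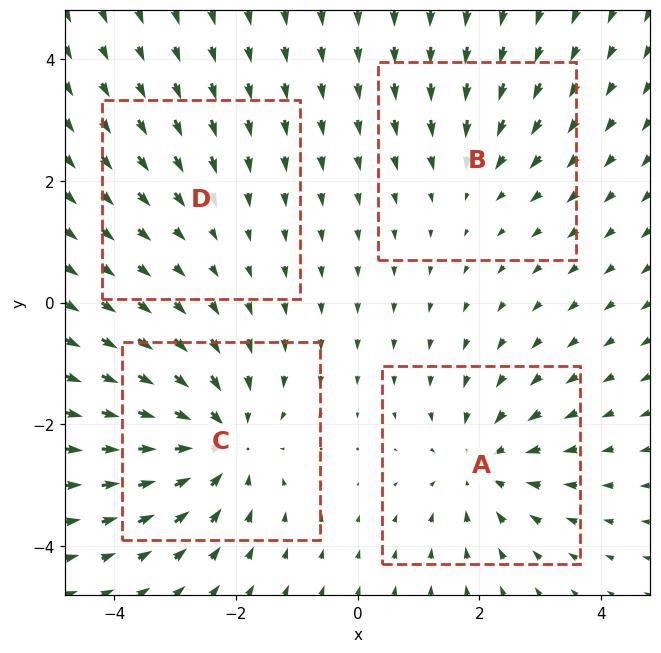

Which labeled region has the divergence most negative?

C

Divergence at each region's feature centre — A: about -5, B: about -3, C: about -6, D: about -2. Region C is most negative.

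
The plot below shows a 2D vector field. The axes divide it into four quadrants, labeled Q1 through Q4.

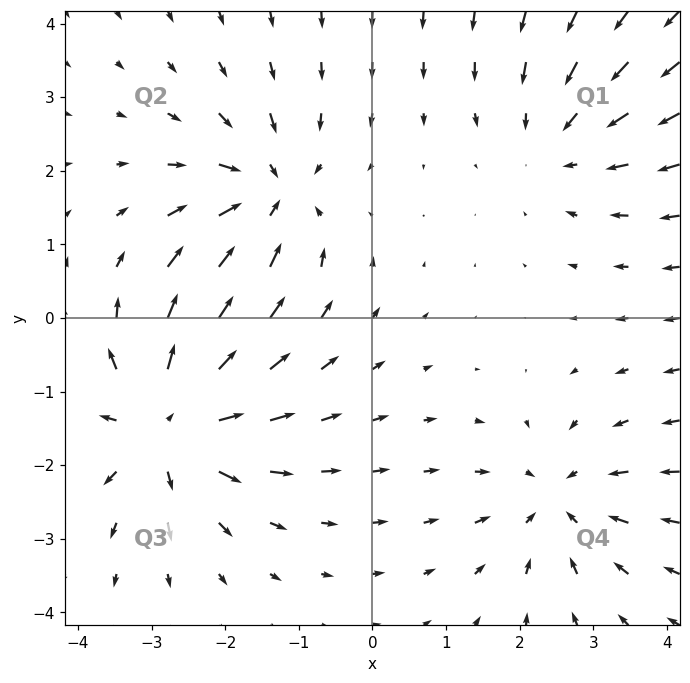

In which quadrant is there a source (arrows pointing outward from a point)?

The source sits at approximately (-2.8, -1.4), which lies in quadrant Q3. The divergence there is about +5, positive as expected for a source.

Q3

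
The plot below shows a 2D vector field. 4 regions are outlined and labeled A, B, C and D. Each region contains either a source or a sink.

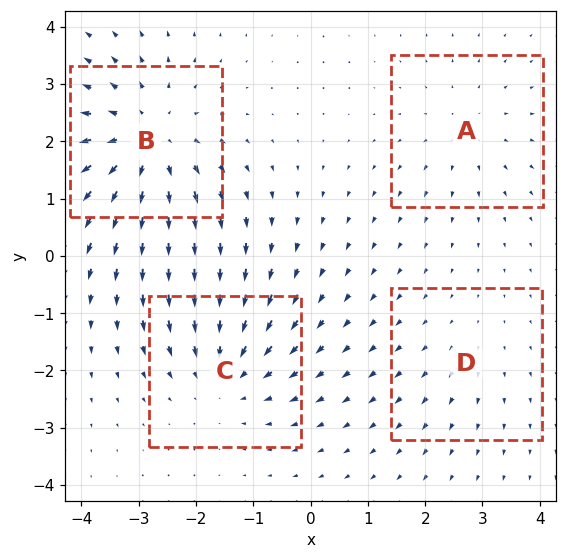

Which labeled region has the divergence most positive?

Divergence at each region's feature centre — A: about +3, B: about +6, C: about -4, D: about +2. Region B is most positive.

B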